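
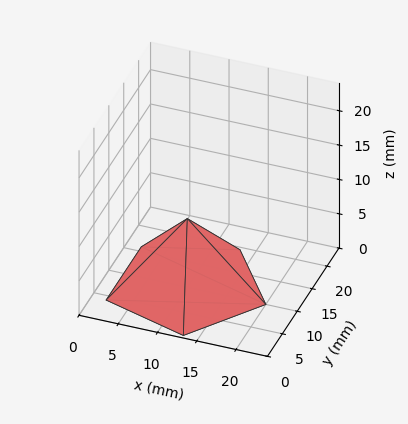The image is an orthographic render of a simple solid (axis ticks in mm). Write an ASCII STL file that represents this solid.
Reading the render: the shape is a regular 5-sided pyramid, base circumscribed radius ≈ 10 mm, apex at z ≈ 10 mm (dimensions read to the nearest mm from the axis ticks). For the STL, each face is triangulated and given an outward normal.

solid part
  facet normal 0.0000 0.0000 -1.0000
    outer loop
      vertex 1.9 15.9 0.0
      vertex 13.1 19.5 0.0
      vertex 20.0 10.0 0.0
    endloop
  endfacet
  facet normal 0.0000 0.0000 -1.0000
    outer loop
      vertex 1.9 4.1 0.0
      vertex 1.9 15.9 0.0
      vertex 20.0 10.0 0.0
    endloop
  endfacet
  facet normal 0.0000 0.0000 -1.0000
    outer loop
      vertex 13.1 0.5 0.0
      vertex 1.9 4.1 0.0
      vertex 20.0 10.0 0.0
    endloop
  endfacet
  facet normal 0.6290 0.4569 0.6290
    outer loop
      vertex 20.0 10.0 0.0
      vertex 13.1 19.5 0.0
      vertex 10.0 10.0 10.0
    endloop
  endfacet
  facet normal -0.2378 0.7399 0.6292
    outer loop
      vertex 13.1 19.5 0.0
      vertex 1.9 15.9 0.0
      vertex 10.0 10.0 10.0
    endloop
  endfacet
  facet normal -0.7771 0.0000 0.6294
    outer loop
      vertex 1.9 15.9 0.0
      vertex 1.9 4.1 0.0
      vertex 10.0 10.0 10.0
    endloop
  endfacet
  facet normal -0.2378 -0.7399 0.6292
    outer loop
      vertex 1.9 4.1 0.0
      vertex 13.1 0.5 0.0
      vertex 10.0 10.0 10.0
    endloop
  endfacet
  facet normal 0.6290 -0.4569 0.6290
    outer loop
      vertex 13.1 0.5 0.0
      vertex 20.0 10.0 0.0
      vertex 10.0 10.0 10.0
    endloop
  endfacet
endsolid part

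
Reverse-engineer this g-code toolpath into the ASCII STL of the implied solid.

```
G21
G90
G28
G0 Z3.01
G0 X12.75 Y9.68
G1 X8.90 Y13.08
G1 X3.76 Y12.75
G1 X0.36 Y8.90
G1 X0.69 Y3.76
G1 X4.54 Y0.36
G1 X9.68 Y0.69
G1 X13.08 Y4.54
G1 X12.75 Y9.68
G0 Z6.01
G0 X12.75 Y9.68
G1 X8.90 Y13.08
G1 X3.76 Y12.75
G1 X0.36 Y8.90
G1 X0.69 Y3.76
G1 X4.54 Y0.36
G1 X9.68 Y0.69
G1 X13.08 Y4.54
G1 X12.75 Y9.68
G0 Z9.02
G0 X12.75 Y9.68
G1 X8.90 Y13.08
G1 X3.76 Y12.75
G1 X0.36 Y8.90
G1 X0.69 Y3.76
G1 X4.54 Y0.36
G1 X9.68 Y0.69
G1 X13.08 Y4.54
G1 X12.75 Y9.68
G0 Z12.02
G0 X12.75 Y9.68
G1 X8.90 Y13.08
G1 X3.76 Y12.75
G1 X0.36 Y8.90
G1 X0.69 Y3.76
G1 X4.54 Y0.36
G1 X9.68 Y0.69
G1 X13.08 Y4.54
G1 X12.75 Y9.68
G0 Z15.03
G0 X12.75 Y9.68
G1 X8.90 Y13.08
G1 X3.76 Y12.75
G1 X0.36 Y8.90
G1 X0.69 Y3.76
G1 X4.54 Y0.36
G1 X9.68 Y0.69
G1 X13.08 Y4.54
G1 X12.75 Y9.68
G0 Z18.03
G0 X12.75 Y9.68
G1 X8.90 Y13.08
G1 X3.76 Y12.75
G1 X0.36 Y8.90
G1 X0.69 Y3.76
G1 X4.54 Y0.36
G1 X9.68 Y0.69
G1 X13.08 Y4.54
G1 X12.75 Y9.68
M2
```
solid part
  facet normal 0.0000 0.0000 -1.0000
    outer loop
      vertex 3.76 12.75 0.00
      vertex 8.90 13.08 0.00
      vertex 12.75 9.68 0.00
    endloop
  endfacet
  facet normal 0.0000 0.0000 -1.0000
    outer loop
      vertex 0.36 8.90 0.00
      vertex 3.76 12.75 0.00
      vertex 12.75 9.68 0.00
    endloop
  endfacet
  facet normal 0.0000 0.0000 -1.0000
    outer loop
      vertex 0.69 3.76 0.00
      vertex 0.36 8.90 0.00
      vertex 12.75 9.68 0.00
    endloop
  endfacet
  facet normal 0.0000 0.0000 -1.0000
    outer loop
      vertex 4.54 0.36 0.00
      vertex 0.69 3.76 0.00
      vertex 12.75 9.68 0.00
    endloop
  endfacet
  facet normal 0.0000 0.0000 -1.0000
    outer loop
      vertex 9.68 0.69 0.00
      vertex 4.54 0.36 0.00
      vertex 12.75 9.68 0.00
    endloop
  endfacet
  facet normal 0.0000 0.0000 -1.0000
    outer loop
      vertex 13.08 4.54 0.00
      vertex 9.68 0.69 0.00
      vertex 12.75 9.68 0.00
    endloop
  endfacet
  facet normal 0.0000 0.0000 1.0000
    outer loop
      vertex 12.75 9.68 18.03
      vertex 8.90 13.08 18.03
      vertex 3.76 12.75 18.03
    endloop
  endfacet
  facet normal 0.0000 0.0000 1.0000
    outer loop
      vertex 12.75 9.68 18.03
      vertex 3.76 12.75 18.03
      vertex 0.36 8.90 18.03
    endloop
  endfacet
  facet normal 0.0000 0.0000 1.0000
    outer loop
      vertex 12.75 9.68 18.03
      vertex 0.36 8.90 18.03
      vertex 0.69 3.76 18.03
    endloop
  endfacet
  facet normal 0.0000 0.0000 1.0000
    outer loop
      vertex 12.75 9.68 18.03
      vertex 0.69 3.76 18.03
      vertex 4.54 0.36 18.03
    endloop
  endfacet
  facet normal 0.0000 0.0000 1.0000
    outer loop
      vertex 12.75 9.68 18.03
      vertex 4.54 0.36 18.03
      vertex 9.68 0.69 18.03
    endloop
  endfacet
  facet normal 0.0000 0.0000 1.0000
    outer loop
      vertex 12.75 9.68 18.03
      vertex 9.68 0.69 18.03
      vertex 13.08 4.54 18.03
    endloop
  endfacet
  facet normal 0.6619 0.7496 0.0000
    outer loop
      vertex 12.75 9.68 0.00
      vertex 8.90 13.08 0.00
      vertex 8.90 13.08 18.03
    endloop
  endfacet
  facet normal 0.6619 0.7496 0.0000
    outer loop
      vertex 12.75 9.68 0.00
      vertex 8.90 13.08 18.03
      vertex 12.75 9.68 18.03
    endloop
  endfacet
  facet normal -0.0641 0.9979 0.0000
    outer loop
      vertex 8.90 13.08 0.00
      vertex 3.76 12.75 0.00
      vertex 3.76 12.75 18.03
    endloop
  endfacet
  facet normal -0.0641 0.9979 0.0000
    outer loop
      vertex 8.90 13.08 0.00
      vertex 3.76 12.75 18.03
      vertex 8.90 13.08 18.03
    endloop
  endfacet
  facet normal -0.7496 0.6619 0.0000
    outer loop
      vertex 3.76 12.75 0.00
      vertex 0.36 8.90 0.00
      vertex 0.36 8.90 18.03
    endloop
  endfacet
  facet normal -0.7496 0.6619 0.0000
    outer loop
      vertex 3.76 12.75 0.00
      vertex 0.36 8.90 18.03
      vertex 3.76 12.75 18.03
    endloop
  endfacet
  facet normal -0.9979 -0.0641 0.0000
    outer loop
      vertex 0.36 8.90 0.00
      vertex 0.69 3.76 0.00
      vertex 0.69 3.76 18.03
    endloop
  endfacet
  facet normal -0.9979 -0.0641 0.0000
    outer loop
      vertex 0.36 8.90 0.00
      vertex 0.69 3.76 18.03
      vertex 0.36 8.90 18.03
    endloop
  endfacet
  facet normal -0.6619 -0.7496 0.0000
    outer loop
      vertex 0.69 3.76 0.00
      vertex 4.54 0.36 0.00
      vertex 4.54 0.36 18.03
    endloop
  endfacet
  facet normal -0.6619 -0.7496 0.0000
    outer loop
      vertex 0.69 3.76 0.00
      vertex 4.54 0.36 18.03
      vertex 0.69 3.76 18.03
    endloop
  endfacet
  facet normal 0.0641 -0.9979 0.0000
    outer loop
      vertex 4.54 0.36 0.00
      vertex 9.68 0.69 0.00
      vertex 9.68 0.69 18.03
    endloop
  endfacet
  facet normal 0.0641 -0.9979 0.0000
    outer loop
      vertex 4.54 0.36 0.00
      vertex 9.68 0.69 18.03
      vertex 4.54 0.36 18.03
    endloop
  endfacet
  facet normal 0.7496 -0.6619 0.0000
    outer loop
      vertex 9.68 0.69 0.00
      vertex 13.08 4.54 0.00
      vertex 13.08 4.54 18.03
    endloop
  endfacet
  facet normal 0.7496 -0.6619 0.0000
    outer loop
      vertex 9.68 0.69 0.00
      vertex 13.08 4.54 18.03
      vertex 9.68 0.69 18.03
    endloop
  endfacet
  facet normal 0.9979 0.0641 0.0000
    outer loop
      vertex 13.08 4.54 0.00
      vertex 12.75 9.68 0.00
      vertex 12.75 9.68 18.03
    endloop
  endfacet
  facet normal 0.9979 0.0641 0.0000
    outer loop
      vertex 13.08 4.54 0.00
      vertex 12.75 9.68 18.03
      vertex 13.08 4.54 18.03
    endloop
  endfacet
endsolid part

The G0 Z moves step by Δz≈3.01 mm. Every layer's G1 loop is the same polygon, so the solid is a straight extrusion of it from z=0 to z≈18. Closing with flat bottom and top caps and triangulating gives 28 facets — a regular 8-sided prism (a cylinder approximated with 8 flat sides), circumscribed radius ≈ 6.72 mm, height ≈ 18 mm.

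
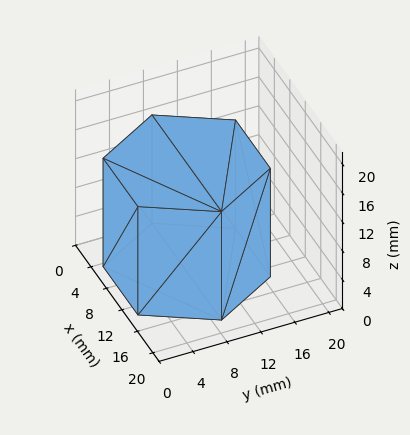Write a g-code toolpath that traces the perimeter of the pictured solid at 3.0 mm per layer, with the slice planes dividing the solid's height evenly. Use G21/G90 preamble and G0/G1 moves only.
Reading the render: the shape is a regular 6-sided prism (a cylinder approximated with 6 flat sides), circumscribed radius ≈ 9 mm, height ≈ 15 mm (dimensions read to the nearest mm from the axis ticks). For the g-code, the solid's height is divided into equal slices at the stated Δz and each level perimeter traced with G1 moves after a G0 lift.

; perimeter-only toolpath
G21 ; units = mm
G90 ; absolute positioning
G28 ; home
; layer 1
G0 Z3.0
G0 X18.0 Y9.0
G1 X13.5 Y16.8
G1 X4.5 Y16.8
G1 X0.0 Y9.0
G1 X4.5 Y1.2
G1 X13.5 Y1.2
G1 X18.0 Y9.0
; layer 2
G0 Z6.0
G0 X18.0 Y9.0
G1 X13.5 Y16.8
G1 X4.5 Y16.8
G1 X0.0 Y9.0
G1 X4.5 Y1.2
G1 X13.5 Y1.2
G1 X18.0 Y9.0
; layer 3
G0 Z9.0
G0 X18.0 Y9.0
G1 X13.5 Y16.8
G1 X4.5 Y16.8
G1 X0.0 Y9.0
G1 X4.5 Y1.2
G1 X13.5 Y1.2
G1 X18.0 Y9.0
; layer 4
G0 Z12.0
G0 X18.0 Y9.0
G1 X13.5 Y16.8
G1 X4.5 Y16.8
G1 X0.0 Y9.0
G1 X4.5 Y1.2
G1 X13.5 Y1.2
G1 X18.0 Y9.0
; layer 5
G0 Z15.0
G0 X18.0 Y9.0
G1 X13.5 Y16.8
G1 X4.5 Y16.8
G1 X0.0 Y9.0
G1 X4.5 Y1.2
G1 X13.5 Y1.2
G1 X18.0 Y9.0
M2 ; end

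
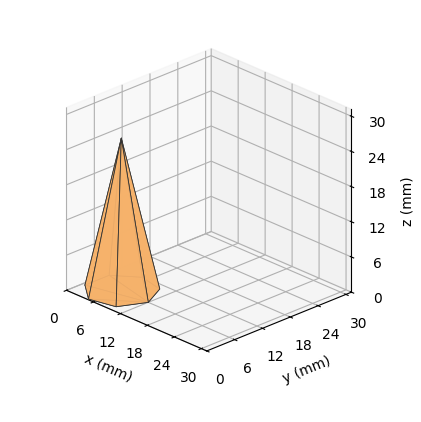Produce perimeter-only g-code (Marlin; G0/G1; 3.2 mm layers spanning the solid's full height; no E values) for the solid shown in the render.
Reading the render: the shape is a regular 7-sided pyramid, base circumscribed radius ≈ 6 mm, apex at z ≈ 26 mm (dimensions read to the nearest mm from the axis ticks). For the g-code, the solid's height is divided into equal slices at the stated Δz and each level perimeter traced with G1 moves after a G0 lift.

; perimeter-only toolpath
G21 ; units = mm
G90 ; absolute positioning
G28 ; home
; layer 1
G0 Z3.2
G0 X11.2 Y6.0
G1 X9.2 Y10.1
G1 X4.9 Y11.1
G1 X1.3 Y8.3
G1 X1.3 Y3.7
G1 X4.9 Y0.9
G1 X9.2 Y1.9
G1 X11.2 Y6.0
; layer 2
G0 Z6.5
G0 X10.5 Y6.0
G1 X8.8 Y9.5
G1 X5.0 Y10.4
G1 X1.9 Y7.9
G1 X1.9 Y4.0
G1 X5.0 Y1.6
G1 X8.8 Y2.5
G1 X10.5 Y6.0
; layer 3
G0 Z9.8
G0 X9.8 Y6.0
G1 X8.3 Y8.9
G1 X5.2 Y9.6
G1 X2.6 Y7.6
G1 X2.6 Y4.4
G1 X5.2 Y2.4
G1 X8.3 Y3.1
G1 X9.8 Y6.0
; layer 4
G0 Z13.0
G0 X9.0 Y6.0
G1 X7.8 Y8.3
G1 X5.3 Y8.9
G1 X3.3 Y7.3
G1 X3.3 Y4.7
G1 X5.3 Y3.1
G1 X7.8 Y3.6
G1 X9.0 Y6.0
; layer 5
G0 Z16.2
G0 X8.2 Y6.0
G1 X7.4 Y7.8
G1 X5.5 Y8.2
G1 X4.0 Y7.0
G1 X4.0 Y5.0
G1 X5.5 Y3.8
G1 X7.4 Y4.2
G1 X8.2 Y6.0
; layer 6
G0 Z19.5
G0 X7.5 Y6.0
G1 X6.9 Y7.2
G1 X5.7 Y7.5
G1 X4.7 Y6.7
G1 X4.7 Y5.3
G1 X5.7 Y4.5
G1 X6.9 Y4.8
G1 X7.5 Y6.0
; layer 7
G0 Z22.8
G0 X6.8 Y6.0
G1 X6.5 Y6.6
G1 X5.8 Y6.7
G1 X5.3 Y6.3
G1 X5.3 Y5.7
G1 X5.8 Y5.3
G1 X6.5 Y5.4
G1 X6.8 Y6.0
M2 ; end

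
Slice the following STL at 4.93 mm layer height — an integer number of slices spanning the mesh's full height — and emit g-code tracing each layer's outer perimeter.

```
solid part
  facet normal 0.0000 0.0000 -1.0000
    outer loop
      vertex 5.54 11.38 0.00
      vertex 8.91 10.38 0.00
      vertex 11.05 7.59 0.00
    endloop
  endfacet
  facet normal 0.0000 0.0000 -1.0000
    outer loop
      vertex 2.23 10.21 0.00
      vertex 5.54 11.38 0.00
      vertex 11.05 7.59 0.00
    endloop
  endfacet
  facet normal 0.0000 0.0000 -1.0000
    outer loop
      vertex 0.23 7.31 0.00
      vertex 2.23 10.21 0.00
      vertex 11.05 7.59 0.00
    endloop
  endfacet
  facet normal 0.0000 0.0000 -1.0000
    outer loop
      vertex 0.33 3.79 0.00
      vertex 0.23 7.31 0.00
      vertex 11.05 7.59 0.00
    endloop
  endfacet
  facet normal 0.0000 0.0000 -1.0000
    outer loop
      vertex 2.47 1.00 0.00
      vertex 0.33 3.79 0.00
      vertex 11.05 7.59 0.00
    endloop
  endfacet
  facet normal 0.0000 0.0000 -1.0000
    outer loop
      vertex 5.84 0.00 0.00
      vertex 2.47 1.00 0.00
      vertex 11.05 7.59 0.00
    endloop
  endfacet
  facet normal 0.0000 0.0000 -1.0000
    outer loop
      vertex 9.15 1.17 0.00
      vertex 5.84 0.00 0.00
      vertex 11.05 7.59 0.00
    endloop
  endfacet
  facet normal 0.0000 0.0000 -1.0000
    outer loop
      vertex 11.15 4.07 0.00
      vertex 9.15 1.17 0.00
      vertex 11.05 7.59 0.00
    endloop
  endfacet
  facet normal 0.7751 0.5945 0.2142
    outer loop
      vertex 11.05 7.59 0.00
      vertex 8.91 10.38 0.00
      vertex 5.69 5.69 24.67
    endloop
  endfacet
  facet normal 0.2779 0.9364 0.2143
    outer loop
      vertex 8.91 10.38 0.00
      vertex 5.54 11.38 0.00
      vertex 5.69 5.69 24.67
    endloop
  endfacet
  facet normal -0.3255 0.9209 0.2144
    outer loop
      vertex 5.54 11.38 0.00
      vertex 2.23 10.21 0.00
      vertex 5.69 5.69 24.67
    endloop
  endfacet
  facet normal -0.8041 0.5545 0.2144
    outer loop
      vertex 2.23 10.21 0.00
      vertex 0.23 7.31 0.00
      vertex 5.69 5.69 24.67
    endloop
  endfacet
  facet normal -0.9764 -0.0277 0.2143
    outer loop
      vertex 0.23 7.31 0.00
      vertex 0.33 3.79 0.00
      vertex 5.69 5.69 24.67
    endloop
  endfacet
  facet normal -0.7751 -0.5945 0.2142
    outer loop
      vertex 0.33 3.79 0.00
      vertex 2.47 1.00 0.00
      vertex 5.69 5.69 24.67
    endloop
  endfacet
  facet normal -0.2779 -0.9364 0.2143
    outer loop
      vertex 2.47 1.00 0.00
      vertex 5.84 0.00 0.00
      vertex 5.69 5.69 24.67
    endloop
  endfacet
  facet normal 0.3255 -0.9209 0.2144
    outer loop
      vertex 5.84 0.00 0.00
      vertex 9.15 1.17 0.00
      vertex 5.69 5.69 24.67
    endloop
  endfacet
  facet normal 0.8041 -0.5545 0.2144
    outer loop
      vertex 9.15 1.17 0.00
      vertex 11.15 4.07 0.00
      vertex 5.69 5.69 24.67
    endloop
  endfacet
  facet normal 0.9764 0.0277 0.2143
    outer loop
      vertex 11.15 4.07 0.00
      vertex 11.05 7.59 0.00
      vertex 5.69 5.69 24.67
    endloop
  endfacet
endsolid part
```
; perimeter-only toolpath
G21 ; units = mm
G90 ; absolute positioning
G28 ; home
; layer 1
G0 Z4.93
G0 X9.98 Y7.21
G1 X8.27 Y9.44
G1 X5.57 Y10.24
G1 X2.92 Y9.31
G1 X1.32 Y6.99
G1 X1.40 Y4.17
G1 X3.11 Y1.94
G1 X5.81 Y1.14
G1 X8.46 Y2.07
G1 X10.06 Y4.39
G1 X9.98 Y7.21
; layer 2
G0 Z9.87
G0 X8.91 Y6.83
G1 X7.62 Y8.50
G1 X5.60 Y9.10
G1 X3.61 Y8.40
G1 X2.41 Y6.66
G1 X2.47 Y4.55
G1 X3.76 Y2.88
G1 X5.78 Y2.28
G1 X7.77 Y2.98
G1 X8.97 Y4.72
G1 X8.91 Y6.83
; layer 3
G0 Z14.80
G0 X7.83 Y6.45
G1 X6.98 Y7.57
G1 X5.63 Y7.97
G1 X4.31 Y7.50
G1 X3.51 Y6.34
G1 X3.55 Y4.93
G1 X4.40 Y3.81
G1 X5.75 Y3.41
G1 X7.07 Y3.88
G1 X7.87 Y5.04
G1 X7.83 Y6.45
; layer 4
G0 Z19.74
G0 X6.76 Y6.07
G1 X6.33 Y6.63
G1 X5.66 Y6.83
G1 X5.00 Y6.59
G1 X4.60 Y6.01
G1 X4.62 Y5.31
G1 X5.05 Y4.75
G1 X5.72 Y4.55
G1 X6.38 Y4.79
G1 X6.78 Y5.37
G1 X6.76 Y6.07
M2 ; end

The solid is a regular 10-sided pyramid, base circumscribed radius ≈ 5.69 mm, apex at z ≈ 24.7 mm. Slicing at Δz = 4.93 mm — 5 equal slices spanning the solid's height, so layer i sits at z = i·h/5 — gives 4 non-empty perimeters. Each is a 10-segment closed polygon; G0 lifts to the layer z and rapids to the start vertex, then G1 traces the edges. The cross-section shrinks linearly with z (the slice at the apex is degenerate and omitted).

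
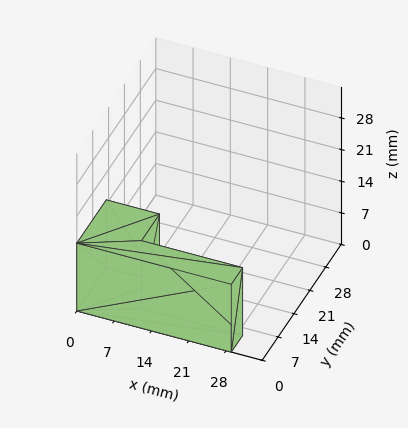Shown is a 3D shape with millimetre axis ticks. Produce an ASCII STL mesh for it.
Reading the render: the shape is an L-shaped prism: outer 29 × 13 mm, arm thicknesses ≈ 5 mm (horizontal) and 10 mm (vertical), extruded 15 mm in z (dimensions read to the nearest mm from the axis ticks). For the STL, each face is triangulated and given an outward normal.

solid part
  facet normal 0.0000 0.0000 -1.0000
    outer loop
      vertex 29.0 5.0 0.0
      vertex 29.0 0.0 0.0
      vertex 0.0 0.0 0.0
    endloop
  endfacet
  facet normal 0.0000 0.0000 -1.0000
    outer loop
      vertex 10.0 5.0 0.0
      vertex 29.0 5.0 0.0
      vertex 0.0 0.0 0.0
    endloop
  endfacet
  facet normal 0.0000 0.0000 -1.0000
    outer loop
      vertex 10.0 13.0 0.0
      vertex 10.0 5.0 0.0
      vertex 0.0 0.0 0.0
    endloop
  endfacet
  facet normal 0.0000 0.0000 -1.0000
    outer loop
      vertex 0.0 13.0 0.0
      vertex 10.0 13.0 0.0
      vertex 0.0 0.0 0.0
    endloop
  endfacet
  facet normal 0.0000 0.0000 1.0000
    outer loop
      vertex 0.0 0.0 15.0
      vertex 29.0 0.0 15.0
      vertex 29.0 5.0 15.0
    endloop
  endfacet
  facet normal 0.0000 0.0000 1.0000
    outer loop
      vertex 0.0 0.0 15.0
      vertex 29.0 5.0 15.0
      vertex 10.0 5.0 15.0
    endloop
  endfacet
  facet normal 0.0000 0.0000 1.0000
    outer loop
      vertex 0.0 0.0 15.0
      vertex 10.0 5.0 15.0
      vertex 10.0 13.0 15.0
    endloop
  endfacet
  facet normal 0.0000 0.0000 1.0000
    outer loop
      vertex 0.0 0.0 15.0
      vertex 10.0 13.0 15.0
      vertex 0.0 13.0 15.0
    endloop
  endfacet
  facet normal 0.0000 -1.0000 0.0000
    outer loop
      vertex 0.0 0.0 0.0
      vertex 29.0 0.0 0.0
      vertex 29.0 0.0 15.0
    endloop
  endfacet
  facet normal 0.0000 -1.0000 0.0000
    outer loop
      vertex 0.0 0.0 0.0
      vertex 29.0 0.0 15.0
      vertex 0.0 0.0 15.0
    endloop
  endfacet
  facet normal 1.0000 0.0000 0.0000
    outer loop
      vertex 29.0 0.0 0.0
      vertex 29.0 5.0 0.0
      vertex 29.0 5.0 15.0
    endloop
  endfacet
  facet normal 1.0000 0.0000 0.0000
    outer loop
      vertex 29.0 0.0 0.0
      vertex 29.0 5.0 15.0
      vertex 29.0 0.0 15.0
    endloop
  endfacet
  facet normal 0.0000 1.0000 0.0000
    outer loop
      vertex 29.0 5.0 0.0
      vertex 10.0 5.0 0.0
      vertex 10.0 5.0 15.0
    endloop
  endfacet
  facet normal 0.0000 1.0000 0.0000
    outer loop
      vertex 29.0 5.0 0.0
      vertex 10.0 5.0 15.0
      vertex 29.0 5.0 15.0
    endloop
  endfacet
  facet normal 1.0000 0.0000 0.0000
    outer loop
      vertex 10.0 5.0 0.0
      vertex 10.0 13.0 0.0
      vertex 10.0 13.0 15.0
    endloop
  endfacet
  facet normal 1.0000 0.0000 0.0000
    outer loop
      vertex 10.0 5.0 0.0
      vertex 10.0 13.0 15.0
      vertex 10.0 5.0 15.0
    endloop
  endfacet
  facet normal 0.0000 1.0000 0.0000
    outer loop
      vertex 10.0 13.0 0.0
      vertex 0.0 13.0 0.0
      vertex 0.0 13.0 15.0
    endloop
  endfacet
  facet normal 0.0000 1.0000 0.0000
    outer loop
      vertex 10.0 13.0 0.0
      vertex 0.0 13.0 15.0
      vertex 10.0 13.0 15.0
    endloop
  endfacet
  facet normal -1.0000 0.0000 0.0000
    outer loop
      vertex 0.0 13.0 0.0
      vertex 0.0 0.0 0.0
      vertex 0.0 0.0 15.0
    endloop
  endfacet
  facet normal -1.0000 0.0000 0.0000
    outer loop
      vertex 0.0 13.0 0.0
      vertex 0.0 0.0 15.0
      vertex 0.0 13.0 15.0
    endloop
  endfacet
endsolid part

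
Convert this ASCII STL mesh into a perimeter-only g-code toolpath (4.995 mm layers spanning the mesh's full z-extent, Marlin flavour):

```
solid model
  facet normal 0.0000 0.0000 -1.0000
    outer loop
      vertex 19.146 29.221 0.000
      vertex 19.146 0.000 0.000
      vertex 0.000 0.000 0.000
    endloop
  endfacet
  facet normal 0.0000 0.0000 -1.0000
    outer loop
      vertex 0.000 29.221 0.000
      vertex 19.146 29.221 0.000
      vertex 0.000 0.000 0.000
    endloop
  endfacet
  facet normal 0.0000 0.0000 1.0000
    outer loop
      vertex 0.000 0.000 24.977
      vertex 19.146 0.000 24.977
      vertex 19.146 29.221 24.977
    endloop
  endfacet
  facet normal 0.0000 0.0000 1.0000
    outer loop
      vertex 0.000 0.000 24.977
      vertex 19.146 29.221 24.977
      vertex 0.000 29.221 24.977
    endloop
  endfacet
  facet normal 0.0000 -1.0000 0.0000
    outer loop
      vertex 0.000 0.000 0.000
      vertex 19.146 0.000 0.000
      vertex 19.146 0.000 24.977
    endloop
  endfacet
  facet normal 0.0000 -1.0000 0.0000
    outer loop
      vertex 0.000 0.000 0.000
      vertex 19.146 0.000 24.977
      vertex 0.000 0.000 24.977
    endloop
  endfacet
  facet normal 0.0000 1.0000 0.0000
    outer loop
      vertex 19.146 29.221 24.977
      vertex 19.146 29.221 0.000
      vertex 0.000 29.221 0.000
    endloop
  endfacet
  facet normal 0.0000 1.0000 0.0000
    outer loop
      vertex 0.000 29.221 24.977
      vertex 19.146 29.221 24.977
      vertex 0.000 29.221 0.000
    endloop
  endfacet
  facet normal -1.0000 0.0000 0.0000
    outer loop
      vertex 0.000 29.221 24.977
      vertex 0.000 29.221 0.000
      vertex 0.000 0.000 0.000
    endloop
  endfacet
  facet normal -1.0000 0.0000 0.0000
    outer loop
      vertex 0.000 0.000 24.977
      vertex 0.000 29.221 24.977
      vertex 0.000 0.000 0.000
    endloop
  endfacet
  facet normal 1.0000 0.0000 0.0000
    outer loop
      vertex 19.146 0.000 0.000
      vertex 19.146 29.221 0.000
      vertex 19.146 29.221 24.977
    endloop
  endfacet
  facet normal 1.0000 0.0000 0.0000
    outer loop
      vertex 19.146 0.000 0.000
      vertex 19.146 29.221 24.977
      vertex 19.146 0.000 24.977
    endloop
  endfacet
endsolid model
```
; perimeter-only toolpath
G21 ; units = mm
G90 ; absolute positioning
G28 ; home
; layer 1
G0 Z4.995
G0 X0.000 Y0.000
G1 X19.146 Y0.000
G1 X19.146 Y29.221
G1 X0.000 Y29.221
G1 X0.000 Y0.000
; layer 2
G0 Z9.991
G0 X0.000 Y0.000
G1 X19.146 Y0.000
G1 X19.146 Y29.221
G1 X0.000 Y29.221
G1 X0.000 Y0.000
; layer 3
G0 Z14.986
G0 X0.000 Y0.000
G1 X19.146 Y0.000
G1 X19.146 Y29.221
G1 X0.000 Y29.221
G1 X0.000 Y0.000
; layer 4
G0 Z19.982
G0 X0.000 Y0.000
G1 X19.146 Y0.000
G1 X19.146 Y29.221
G1 X0.000 Y29.221
G1 X0.000 Y0.000
; layer 5
G0 Z24.977
G0 X0.000 Y0.000
G1 X19.146 Y0.000
G1 X19.146 Y29.221
G1 X0.000 Y29.221
G1 X0.000 Y0.000
M2 ; end

The solid is a rectangular box, roughly 19.1 × 29.2 mm footprint and 25 mm tall. Slicing at Δz = 4.995 mm — 5 equal slices spanning the solid's height, so layer i sits at z = i·h/5 — gives 5 non-empty perimeters. Each is a 4-segment closed polygon; G0 lifts to the layer z and rapids to the start vertex, then G1 traces the edges.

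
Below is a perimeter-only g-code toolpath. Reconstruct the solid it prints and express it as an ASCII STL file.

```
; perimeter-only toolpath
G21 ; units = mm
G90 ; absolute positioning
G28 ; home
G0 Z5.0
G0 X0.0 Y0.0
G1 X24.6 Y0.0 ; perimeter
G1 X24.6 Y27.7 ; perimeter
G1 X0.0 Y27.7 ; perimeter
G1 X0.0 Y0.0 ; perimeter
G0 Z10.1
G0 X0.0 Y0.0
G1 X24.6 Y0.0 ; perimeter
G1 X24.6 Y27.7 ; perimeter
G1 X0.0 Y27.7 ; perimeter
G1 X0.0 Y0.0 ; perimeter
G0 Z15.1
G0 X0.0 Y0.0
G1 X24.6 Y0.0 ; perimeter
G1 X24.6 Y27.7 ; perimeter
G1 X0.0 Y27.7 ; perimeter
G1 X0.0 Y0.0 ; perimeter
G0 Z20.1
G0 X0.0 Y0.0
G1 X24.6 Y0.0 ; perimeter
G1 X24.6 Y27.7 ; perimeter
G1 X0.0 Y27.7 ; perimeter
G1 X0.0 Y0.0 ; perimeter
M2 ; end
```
solid part
  facet normal 0.0000 0.0000 -1.0000
    outer loop
      vertex 24.6 27.7 0.0
      vertex 24.6 0.0 0.0
      vertex 0.0 0.0 0.0
    endloop
  endfacet
  facet normal 0.0000 0.0000 -1.0000
    outer loop
      vertex 0.0 27.7 0.0
      vertex 24.6 27.7 0.0
      vertex 0.0 0.0 0.0
    endloop
  endfacet
  facet normal 0.0000 0.0000 1.0000
    outer loop
      vertex 0.0 0.0 20.1
      vertex 24.6 0.0 20.1
      vertex 24.6 27.7 20.1
    endloop
  endfacet
  facet normal 0.0000 0.0000 1.0000
    outer loop
      vertex 0.0 0.0 20.1
      vertex 24.6 27.7 20.1
      vertex 0.0 27.7 20.1
    endloop
  endfacet
  facet normal 0.0000 -1.0000 0.0000
    outer loop
      vertex 0.0 0.0 0.0
      vertex 24.6 0.0 0.0
      vertex 24.6 0.0 20.1
    endloop
  endfacet
  facet normal 0.0000 -1.0000 0.0000
    outer loop
      vertex 0.0 0.0 0.0
      vertex 24.6 0.0 20.1
      vertex 0.0 0.0 20.1
    endloop
  endfacet
  facet normal 0.0000 1.0000 0.0000
    outer loop
      vertex 24.6 27.7 20.1
      vertex 24.6 27.7 0.0
      vertex 0.0 27.7 0.0
    endloop
  endfacet
  facet normal 0.0000 1.0000 0.0000
    outer loop
      vertex 0.0 27.7 20.1
      vertex 24.6 27.7 20.1
      vertex 0.0 27.7 0.0
    endloop
  endfacet
  facet normal -1.0000 0.0000 0.0000
    outer loop
      vertex 0.0 27.7 20.1
      vertex 0.0 27.7 0.0
      vertex 0.0 0.0 0.0
    endloop
  endfacet
  facet normal -1.0000 0.0000 0.0000
    outer loop
      vertex 0.0 0.0 20.1
      vertex 0.0 27.7 20.1
      vertex 0.0 0.0 0.0
    endloop
  endfacet
  facet normal 1.0000 0.0000 0.0000
    outer loop
      vertex 24.6 0.0 0.0
      vertex 24.6 27.7 0.0
      vertex 24.6 27.7 20.1
    endloop
  endfacet
  facet normal 1.0000 0.0000 0.0000
    outer loop
      vertex 24.6 0.0 0.0
      vertex 24.6 27.7 20.1
      vertex 24.6 0.0 20.1
    endloop
  endfacet
endsolid part

The G0 Z moves step by Δz≈5.0 mm. Every layer's G1 loop is the same polygon, so the solid is a straight extrusion of it from z=0 to z≈20.1. Closing with flat bottom and top caps and triangulating gives 12 facets — a rectangular box, roughly 24.6 × 27.7 mm footprint and 20.1 mm tall.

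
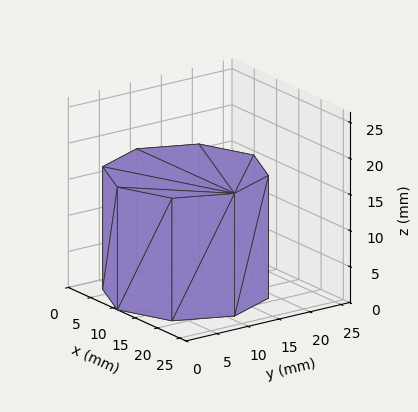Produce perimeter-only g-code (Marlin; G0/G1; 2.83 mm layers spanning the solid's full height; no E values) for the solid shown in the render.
Reading the render: the shape is a regular 8-sided prism (a cylinder approximated with 8 flat sides), circumscribed radius ≈ 11 mm, height ≈ 17 mm (dimensions read to the nearest mm from the axis ticks). For the g-code, the solid's height is divided into equal slices at the stated Δz and each level perimeter traced with G1 moves after a G0 lift.

; perimeter-only toolpath
G21 ; units = mm
G90 ; absolute positioning
G28 ; home
; layer 1
G0 Z2.83
G0 X22.00 Y11.00
G1 X18.78 Y18.78
G1 X11.00 Y22.00
G1 X3.22 Y18.78
G1 X0.00 Y11.00
G1 X3.22 Y3.22
G1 X11.00 Y0.00
G1 X18.78 Y3.22
G1 X22.00 Y11.00
; layer 2
G0 Z5.67
G0 X22.00 Y11.00
G1 X18.78 Y18.78
G1 X11.00 Y22.00
G1 X3.22 Y18.78
G1 X0.00 Y11.00
G1 X3.22 Y3.22
G1 X11.00 Y0.00
G1 X18.78 Y3.22
G1 X22.00 Y11.00
; layer 3
G0 Z8.50
G0 X22.00 Y11.00
G1 X18.78 Y18.78
G1 X11.00 Y22.00
G1 X3.22 Y18.78
G1 X0.00 Y11.00
G1 X3.22 Y3.22
G1 X11.00 Y0.00
G1 X18.78 Y3.22
G1 X22.00 Y11.00
; layer 4
G0 Z11.33
G0 X22.00 Y11.00
G1 X18.78 Y18.78
G1 X11.00 Y22.00
G1 X3.22 Y18.78
G1 X0.00 Y11.00
G1 X3.22 Y3.22
G1 X11.00 Y0.00
G1 X18.78 Y3.22
G1 X22.00 Y11.00
; layer 5
G0 Z14.17
G0 X22.00 Y11.00
G1 X18.78 Y18.78
G1 X11.00 Y22.00
G1 X3.22 Y18.78
G1 X0.00 Y11.00
G1 X3.22 Y3.22
G1 X11.00 Y0.00
G1 X18.78 Y3.22
G1 X22.00 Y11.00
; layer 6
G0 Z17.00
G0 X22.00 Y11.00
G1 X18.78 Y18.78
G1 X11.00 Y22.00
G1 X3.22 Y18.78
G1 X0.00 Y11.00
G1 X3.22 Y3.22
G1 X11.00 Y0.00
G1 X18.78 Y3.22
G1 X22.00 Y11.00
M2 ; end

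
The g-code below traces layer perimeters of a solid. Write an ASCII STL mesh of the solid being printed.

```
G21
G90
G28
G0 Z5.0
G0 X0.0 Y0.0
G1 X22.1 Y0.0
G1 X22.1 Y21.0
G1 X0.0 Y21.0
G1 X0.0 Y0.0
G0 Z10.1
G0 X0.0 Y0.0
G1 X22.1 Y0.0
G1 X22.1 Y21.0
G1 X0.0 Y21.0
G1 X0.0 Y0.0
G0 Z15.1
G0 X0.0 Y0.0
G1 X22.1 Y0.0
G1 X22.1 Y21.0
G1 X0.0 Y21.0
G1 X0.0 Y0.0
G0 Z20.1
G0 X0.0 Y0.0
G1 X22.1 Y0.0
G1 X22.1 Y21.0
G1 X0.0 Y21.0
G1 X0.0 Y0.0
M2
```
solid part
  facet normal 0.0000 0.0000 -1.0000
    outer loop
      vertex 22.1 21.0 0.0
      vertex 22.1 0.0 0.0
      vertex 0.0 0.0 0.0
    endloop
  endfacet
  facet normal 0.0000 0.0000 -1.0000
    outer loop
      vertex 0.0 21.0 0.0
      vertex 22.1 21.0 0.0
      vertex 0.0 0.0 0.0
    endloop
  endfacet
  facet normal 0.0000 0.0000 1.0000
    outer loop
      vertex 0.0 0.0 20.1
      vertex 22.1 0.0 20.1
      vertex 22.1 21.0 20.1
    endloop
  endfacet
  facet normal 0.0000 0.0000 1.0000
    outer loop
      vertex 0.0 0.0 20.1
      vertex 22.1 21.0 20.1
      vertex 0.0 21.0 20.1
    endloop
  endfacet
  facet normal 0.0000 -1.0000 0.0000
    outer loop
      vertex 0.0 0.0 0.0
      vertex 22.1 0.0 0.0
      vertex 22.1 0.0 20.1
    endloop
  endfacet
  facet normal 0.0000 -1.0000 0.0000
    outer loop
      vertex 0.0 0.0 0.0
      vertex 22.1 0.0 20.1
      vertex 0.0 0.0 20.1
    endloop
  endfacet
  facet normal 0.0000 1.0000 0.0000
    outer loop
      vertex 22.1 21.0 20.1
      vertex 22.1 21.0 0.0
      vertex 0.0 21.0 0.0
    endloop
  endfacet
  facet normal 0.0000 1.0000 0.0000
    outer loop
      vertex 0.0 21.0 20.1
      vertex 22.1 21.0 20.1
      vertex 0.0 21.0 0.0
    endloop
  endfacet
  facet normal -1.0000 0.0000 0.0000
    outer loop
      vertex 0.0 21.0 20.1
      vertex 0.0 21.0 0.0
      vertex 0.0 0.0 0.0
    endloop
  endfacet
  facet normal -1.0000 0.0000 0.0000
    outer loop
      vertex 0.0 0.0 20.1
      vertex 0.0 21.0 20.1
      vertex 0.0 0.0 0.0
    endloop
  endfacet
  facet normal 1.0000 0.0000 0.0000
    outer loop
      vertex 22.1 0.0 0.0
      vertex 22.1 21.0 0.0
      vertex 22.1 21.0 20.1
    endloop
  endfacet
  facet normal 1.0000 0.0000 0.0000
    outer loop
      vertex 22.1 0.0 0.0
      vertex 22.1 21.0 20.1
      vertex 22.1 0.0 20.1
    endloop
  endfacet
endsolid part

The G0 Z moves step by Δz≈5.0 mm. Every layer's G1 loop is the same polygon, so the solid is a straight extrusion of it from z=0 to z≈20.1. Closing with flat bottom and top caps and triangulating gives 12 facets — a rectangular box, roughly 22.1 × 21 mm footprint and 20.1 mm tall.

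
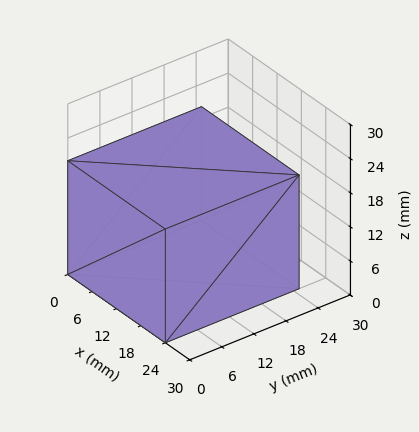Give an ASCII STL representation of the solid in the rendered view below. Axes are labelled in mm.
Reading the render: the shape is a rectangular box, roughly 24 × 25 mm footprint and 20 mm tall (dimensions read to the nearest mm from the axis ticks). For the STL, each face is triangulated and given an outward normal.

solid part
  facet normal 0.0000 0.0000 -1.0000
    outer loop
      vertex 24.0 25.0 0.0
      vertex 24.0 0.0 0.0
      vertex 0.0 0.0 0.0
    endloop
  endfacet
  facet normal 0.0000 0.0000 -1.0000
    outer loop
      vertex 0.0 25.0 0.0
      vertex 24.0 25.0 0.0
      vertex 0.0 0.0 0.0
    endloop
  endfacet
  facet normal 0.0000 0.0000 1.0000
    outer loop
      vertex 0.0 0.0 20.0
      vertex 24.0 0.0 20.0
      vertex 24.0 25.0 20.0
    endloop
  endfacet
  facet normal 0.0000 0.0000 1.0000
    outer loop
      vertex 0.0 0.0 20.0
      vertex 24.0 25.0 20.0
      vertex 0.0 25.0 20.0
    endloop
  endfacet
  facet normal 0.0000 -1.0000 0.0000
    outer loop
      vertex 0.0 0.0 0.0
      vertex 24.0 0.0 0.0
      vertex 24.0 0.0 20.0
    endloop
  endfacet
  facet normal 0.0000 -1.0000 0.0000
    outer loop
      vertex 0.0 0.0 0.0
      vertex 24.0 0.0 20.0
      vertex 0.0 0.0 20.0
    endloop
  endfacet
  facet normal 0.0000 1.0000 0.0000
    outer loop
      vertex 24.0 25.0 20.0
      vertex 24.0 25.0 0.0
      vertex 0.0 25.0 0.0
    endloop
  endfacet
  facet normal 0.0000 1.0000 0.0000
    outer loop
      vertex 0.0 25.0 20.0
      vertex 24.0 25.0 20.0
      vertex 0.0 25.0 0.0
    endloop
  endfacet
  facet normal -1.0000 0.0000 0.0000
    outer loop
      vertex 0.0 25.0 20.0
      vertex 0.0 25.0 0.0
      vertex 0.0 0.0 0.0
    endloop
  endfacet
  facet normal -1.0000 0.0000 0.0000
    outer loop
      vertex 0.0 0.0 20.0
      vertex 0.0 25.0 20.0
      vertex 0.0 0.0 0.0
    endloop
  endfacet
  facet normal 1.0000 0.0000 0.0000
    outer loop
      vertex 24.0 0.0 0.0
      vertex 24.0 25.0 0.0
      vertex 24.0 25.0 20.0
    endloop
  endfacet
  facet normal 1.0000 0.0000 0.0000
    outer loop
      vertex 24.0 0.0 0.0
      vertex 24.0 25.0 20.0
      vertex 24.0 0.0 20.0
    endloop
  endfacet
endsolid part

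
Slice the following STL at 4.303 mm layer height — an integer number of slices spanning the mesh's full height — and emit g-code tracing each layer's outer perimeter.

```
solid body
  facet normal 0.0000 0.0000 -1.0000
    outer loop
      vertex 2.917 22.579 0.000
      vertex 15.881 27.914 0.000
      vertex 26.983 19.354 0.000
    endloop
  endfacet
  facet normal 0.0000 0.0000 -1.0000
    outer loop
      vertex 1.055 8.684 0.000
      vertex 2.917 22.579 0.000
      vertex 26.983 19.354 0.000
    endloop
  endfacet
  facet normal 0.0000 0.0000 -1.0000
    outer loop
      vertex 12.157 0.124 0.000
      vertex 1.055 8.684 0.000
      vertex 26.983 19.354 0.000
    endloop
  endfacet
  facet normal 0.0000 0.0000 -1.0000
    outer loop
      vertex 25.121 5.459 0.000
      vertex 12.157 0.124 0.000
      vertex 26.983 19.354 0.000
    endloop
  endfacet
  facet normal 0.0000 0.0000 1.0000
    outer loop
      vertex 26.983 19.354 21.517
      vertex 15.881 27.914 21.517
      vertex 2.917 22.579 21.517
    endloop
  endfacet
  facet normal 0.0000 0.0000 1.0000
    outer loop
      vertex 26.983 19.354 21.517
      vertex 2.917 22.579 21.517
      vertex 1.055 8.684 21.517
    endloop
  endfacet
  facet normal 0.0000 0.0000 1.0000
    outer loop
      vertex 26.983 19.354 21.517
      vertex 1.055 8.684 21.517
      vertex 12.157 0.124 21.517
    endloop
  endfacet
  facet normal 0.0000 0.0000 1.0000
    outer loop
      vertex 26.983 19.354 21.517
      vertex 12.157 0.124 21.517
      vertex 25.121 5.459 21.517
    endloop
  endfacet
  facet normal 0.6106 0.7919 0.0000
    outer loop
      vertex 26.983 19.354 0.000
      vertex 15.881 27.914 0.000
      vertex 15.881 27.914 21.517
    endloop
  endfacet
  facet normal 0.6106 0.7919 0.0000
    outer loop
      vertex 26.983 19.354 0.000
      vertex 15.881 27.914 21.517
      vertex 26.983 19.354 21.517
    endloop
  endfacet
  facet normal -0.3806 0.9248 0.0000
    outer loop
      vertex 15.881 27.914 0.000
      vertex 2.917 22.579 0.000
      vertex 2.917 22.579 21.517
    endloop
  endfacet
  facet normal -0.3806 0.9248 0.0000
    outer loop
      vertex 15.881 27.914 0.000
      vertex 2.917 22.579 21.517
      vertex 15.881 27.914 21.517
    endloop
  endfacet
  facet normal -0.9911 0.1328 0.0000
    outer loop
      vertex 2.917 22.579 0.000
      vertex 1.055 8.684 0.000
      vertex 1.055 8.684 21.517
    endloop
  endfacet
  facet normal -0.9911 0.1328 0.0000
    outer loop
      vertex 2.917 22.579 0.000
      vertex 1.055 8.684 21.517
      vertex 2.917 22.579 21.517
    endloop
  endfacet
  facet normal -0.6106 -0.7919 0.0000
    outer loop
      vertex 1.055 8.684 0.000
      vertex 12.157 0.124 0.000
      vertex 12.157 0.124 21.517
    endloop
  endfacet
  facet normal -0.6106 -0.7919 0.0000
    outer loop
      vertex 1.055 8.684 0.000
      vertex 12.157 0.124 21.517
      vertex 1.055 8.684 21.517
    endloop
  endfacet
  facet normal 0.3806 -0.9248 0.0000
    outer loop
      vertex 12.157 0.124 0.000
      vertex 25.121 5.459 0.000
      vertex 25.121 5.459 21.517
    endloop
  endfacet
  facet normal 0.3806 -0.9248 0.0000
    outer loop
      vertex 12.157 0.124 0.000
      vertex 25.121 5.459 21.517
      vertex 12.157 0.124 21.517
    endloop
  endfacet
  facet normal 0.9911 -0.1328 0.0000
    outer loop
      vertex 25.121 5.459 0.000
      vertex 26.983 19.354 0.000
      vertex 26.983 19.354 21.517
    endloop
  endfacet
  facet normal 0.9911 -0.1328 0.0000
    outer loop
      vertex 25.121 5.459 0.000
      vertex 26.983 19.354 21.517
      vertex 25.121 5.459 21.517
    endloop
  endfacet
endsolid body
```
; perimeter-only toolpath
G21 ; units = mm
G90 ; absolute positioning
G28 ; home
; layer 1
G0 Z4.303
G0 X26.983 Y19.354
G1 X15.881 Y27.914
G1 X2.917 Y22.579
G1 X1.055 Y8.684
G1 X12.157 Y0.124
G1 X25.121 Y5.459
G1 X26.983 Y19.354
; layer 2
G0 Z8.607
G0 X26.983 Y19.354
G1 X15.881 Y27.914
G1 X2.917 Y22.579
G1 X1.055 Y8.684
G1 X12.157 Y0.124
G1 X25.121 Y5.459
G1 X26.983 Y19.354
; layer 3
G0 Z12.910
G0 X26.983 Y19.354
G1 X15.881 Y27.914
G1 X2.917 Y22.579
G1 X1.055 Y8.684
G1 X12.157 Y0.124
G1 X25.121 Y5.459
G1 X26.983 Y19.354
; layer 4
G0 Z17.214
G0 X26.983 Y19.354
G1 X15.881 Y27.914
G1 X2.917 Y22.579
G1 X1.055 Y8.684
G1 X12.157 Y0.124
G1 X25.121 Y5.459
G1 X26.983 Y19.354
; layer 5
G0 Z21.517
G0 X26.983 Y19.354
G1 X15.881 Y27.914
G1 X2.917 Y22.579
G1 X1.055 Y8.684
G1 X12.157 Y0.124
G1 X25.121 Y5.459
G1 X26.983 Y19.354
M2 ; end

The solid is a regular 6-sided prism (a cylinder approximated with 6 flat sides), circumscribed radius ≈ 14 mm, height ≈ 21.5 mm. Slicing at Δz = 4.303 mm — 5 equal slices spanning the solid's height, so layer i sits at z = i·h/5 — gives 5 non-empty perimeters. Each is a 6-segment closed polygon; G0 lifts to the layer z and rapids to the start vertex, then G1 traces the edges.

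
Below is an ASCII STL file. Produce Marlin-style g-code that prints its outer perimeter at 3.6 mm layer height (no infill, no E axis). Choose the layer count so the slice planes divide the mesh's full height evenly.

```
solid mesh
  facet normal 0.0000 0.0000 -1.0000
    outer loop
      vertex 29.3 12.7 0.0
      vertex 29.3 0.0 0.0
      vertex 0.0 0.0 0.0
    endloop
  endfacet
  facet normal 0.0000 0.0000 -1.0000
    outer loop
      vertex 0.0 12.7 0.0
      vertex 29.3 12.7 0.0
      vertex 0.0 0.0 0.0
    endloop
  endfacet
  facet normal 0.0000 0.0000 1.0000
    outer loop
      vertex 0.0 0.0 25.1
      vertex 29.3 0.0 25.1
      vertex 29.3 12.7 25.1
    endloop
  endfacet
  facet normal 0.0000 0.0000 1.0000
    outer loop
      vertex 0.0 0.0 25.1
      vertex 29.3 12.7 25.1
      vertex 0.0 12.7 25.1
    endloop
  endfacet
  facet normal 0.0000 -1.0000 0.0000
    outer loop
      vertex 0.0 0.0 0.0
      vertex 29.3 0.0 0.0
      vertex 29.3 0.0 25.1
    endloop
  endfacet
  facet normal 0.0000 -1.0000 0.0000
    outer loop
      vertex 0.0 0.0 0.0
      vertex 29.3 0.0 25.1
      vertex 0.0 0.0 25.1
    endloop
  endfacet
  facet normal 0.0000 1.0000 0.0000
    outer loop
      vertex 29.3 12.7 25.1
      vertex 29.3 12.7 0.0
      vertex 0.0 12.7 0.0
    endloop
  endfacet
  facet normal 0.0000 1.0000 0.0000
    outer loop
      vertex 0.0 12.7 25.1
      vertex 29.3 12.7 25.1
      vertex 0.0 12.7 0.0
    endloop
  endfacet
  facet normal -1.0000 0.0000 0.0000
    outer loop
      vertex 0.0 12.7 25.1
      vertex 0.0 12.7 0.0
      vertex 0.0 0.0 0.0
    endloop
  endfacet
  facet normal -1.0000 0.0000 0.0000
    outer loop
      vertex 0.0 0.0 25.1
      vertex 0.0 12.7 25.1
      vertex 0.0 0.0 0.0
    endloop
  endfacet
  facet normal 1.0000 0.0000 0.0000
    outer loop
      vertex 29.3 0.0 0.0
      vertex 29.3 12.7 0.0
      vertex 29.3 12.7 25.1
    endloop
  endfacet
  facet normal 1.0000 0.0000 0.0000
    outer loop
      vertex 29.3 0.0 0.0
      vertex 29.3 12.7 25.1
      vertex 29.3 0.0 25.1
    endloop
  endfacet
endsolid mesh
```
; perimeter-only toolpath
G21 ; units = mm
G90 ; absolute positioning
G28 ; home
; layer 1
G0 Z3.6
G0 X0.0 Y0.0
G1 X29.3 Y0.0
G1 X29.3 Y12.7
G1 X0.0 Y12.7
G1 X0.0 Y0.0
; layer 2
G0 Z7.2
G0 X0.0 Y0.0
G1 X29.3 Y0.0
G1 X29.3 Y12.7
G1 X0.0 Y12.7
G1 X0.0 Y0.0
; layer 3
G0 Z10.8
G0 X0.0 Y0.0
G1 X29.3 Y0.0
G1 X29.3 Y12.7
G1 X0.0 Y12.7
G1 X0.0 Y0.0
; layer 4
G0 Z14.3
G0 X0.0 Y0.0
G1 X29.3 Y0.0
G1 X29.3 Y12.7
G1 X0.0 Y12.7
G1 X0.0 Y0.0
; layer 5
G0 Z17.9
G0 X0.0 Y0.0
G1 X29.3 Y0.0
G1 X29.3 Y12.7
G1 X0.0 Y12.7
G1 X0.0 Y0.0
; layer 6
G0 Z21.5
G0 X0.0 Y0.0
G1 X29.3 Y0.0
G1 X29.3 Y12.7
G1 X0.0 Y12.7
G1 X0.0 Y0.0
; layer 7
G0 Z25.1
G0 X0.0 Y0.0
G1 X29.3 Y0.0
G1 X29.3 Y12.7
G1 X0.0 Y12.7
G1 X0.0 Y0.0
M2 ; end

The solid is a rectangular box, roughly 29.3 × 12.7 mm footprint and 25.1 mm tall. Slicing at Δz = 3.6 mm — 7 equal slices spanning the solid's height, so layer i sits at z = i·h/7 — gives 7 non-empty perimeters. Each is a 4-segment closed polygon; G0 lifts to the layer z and rapids to the start vertex, then G1 traces the edges.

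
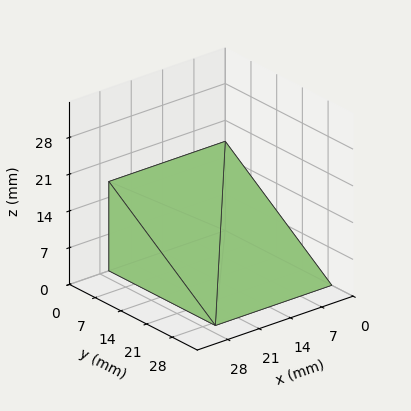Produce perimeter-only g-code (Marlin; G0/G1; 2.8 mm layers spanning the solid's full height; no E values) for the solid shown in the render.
Reading the render: the shape is a wedge (ramp): 26 × 29 mm base, rising to 17 mm along the y=0 edge and sloping linearly to z=0 at y=29 (dimensions read to the nearest mm from the axis ticks). For the g-code, the solid's height is divided into equal slices at the stated Δz and each level perimeter traced with G1 moves after a G0 lift.

; perimeter-only toolpath
G21 ; units = mm
G90 ; absolute positioning
G28 ; home
; layer 1
G0 Z2.8
G0 X0.0 Y0.0
G1 X26.0 Y0.0
G1 X26.0 Y24.2
G1 X0.0 Y24.2
G1 X0.0 Y0.0
; layer 2
G0 Z5.7
G0 X0.0 Y0.0
G1 X26.0 Y0.0
G1 X26.0 Y19.3
G1 X0.0 Y19.3
G1 X0.0 Y0.0
; layer 3
G0 Z8.5
G0 X0.0 Y0.0
G1 X26.0 Y0.0
G1 X26.0 Y14.5
G1 X0.0 Y14.5
G1 X0.0 Y0.0
; layer 4
G0 Z11.3
G0 X0.0 Y0.0
G1 X26.0 Y0.0
G1 X26.0 Y9.7
G1 X0.0 Y9.7
G1 X0.0 Y0.0
; layer 5
G0 Z14.2
G0 X0.0 Y0.0
G1 X26.0 Y0.0
G1 X26.0 Y4.8
G1 X0.0 Y4.8
G1 X0.0 Y0.0
M2 ; end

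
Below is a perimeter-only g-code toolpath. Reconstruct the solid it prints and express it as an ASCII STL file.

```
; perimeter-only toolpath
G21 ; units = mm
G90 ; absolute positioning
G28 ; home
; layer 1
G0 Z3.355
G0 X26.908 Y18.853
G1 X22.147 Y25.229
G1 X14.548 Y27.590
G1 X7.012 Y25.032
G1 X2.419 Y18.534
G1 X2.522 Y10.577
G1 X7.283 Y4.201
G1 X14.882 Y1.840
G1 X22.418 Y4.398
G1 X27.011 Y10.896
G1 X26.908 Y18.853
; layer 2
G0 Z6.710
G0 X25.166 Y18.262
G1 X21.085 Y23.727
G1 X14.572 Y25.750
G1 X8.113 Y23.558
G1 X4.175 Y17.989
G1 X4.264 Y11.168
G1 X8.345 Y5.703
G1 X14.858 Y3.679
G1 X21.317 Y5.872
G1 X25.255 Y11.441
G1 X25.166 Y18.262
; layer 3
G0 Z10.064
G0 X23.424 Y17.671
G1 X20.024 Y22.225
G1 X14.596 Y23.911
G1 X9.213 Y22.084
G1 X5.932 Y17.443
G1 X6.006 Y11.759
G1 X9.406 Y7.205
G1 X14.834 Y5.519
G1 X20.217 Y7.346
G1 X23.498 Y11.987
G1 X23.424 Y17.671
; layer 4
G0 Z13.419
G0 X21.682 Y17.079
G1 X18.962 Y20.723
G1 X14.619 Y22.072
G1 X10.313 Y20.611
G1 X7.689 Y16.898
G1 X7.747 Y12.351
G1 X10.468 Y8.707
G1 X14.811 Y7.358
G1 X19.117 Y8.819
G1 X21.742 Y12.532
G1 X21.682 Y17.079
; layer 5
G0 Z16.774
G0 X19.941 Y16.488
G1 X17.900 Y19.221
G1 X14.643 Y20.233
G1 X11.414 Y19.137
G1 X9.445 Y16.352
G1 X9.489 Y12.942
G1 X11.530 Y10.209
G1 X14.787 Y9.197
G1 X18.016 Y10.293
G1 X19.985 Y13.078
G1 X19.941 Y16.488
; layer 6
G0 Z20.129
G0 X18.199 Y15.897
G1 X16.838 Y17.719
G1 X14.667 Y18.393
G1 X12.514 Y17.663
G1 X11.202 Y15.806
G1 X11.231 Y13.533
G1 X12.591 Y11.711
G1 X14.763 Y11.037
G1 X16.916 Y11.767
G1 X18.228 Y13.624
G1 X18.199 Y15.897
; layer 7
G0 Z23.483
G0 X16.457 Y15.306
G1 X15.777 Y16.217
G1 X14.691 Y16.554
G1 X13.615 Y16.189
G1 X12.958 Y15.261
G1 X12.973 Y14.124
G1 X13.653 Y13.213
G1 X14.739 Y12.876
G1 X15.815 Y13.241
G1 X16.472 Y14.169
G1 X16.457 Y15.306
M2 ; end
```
solid part
  facet normal 0.0000 0.0000 -1.0000
    outer loop
      vertex 14.524 29.429 0.000
      vertex 23.209 26.731 0.000
      vertex 28.650 19.444 0.000
    endloop
  endfacet
  facet normal 0.0000 0.0000 -1.0000
    outer loop
      vertex 5.912 26.506 0.000
      vertex 14.524 29.429 0.000
      vertex 28.650 19.444 0.000
    endloop
  endfacet
  facet normal 0.0000 0.0000 -1.0000
    outer loop
      vertex 0.662 19.080 0.000
      vertex 5.912 26.506 0.000
      vertex 28.650 19.444 0.000
    endloop
  endfacet
  facet normal 0.0000 0.0000 -1.0000
    outer loop
      vertex 0.780 9.986 0.000
      vertex 0.662 19.080 0.000
      vertex 28.650 19.444 0.000
    endloop
  endfacet
  facet normal 0.0000 0.0000 -1.0000
    outer loop
      vertex 6.221 2.699 0.000
      vertex 0.780 9.986 0.000
      vertex 28.650 19.444 0.000
    endloop
  endfacet
  facet normal 0.0000 0.0000 -1.0000
    outer loop
      vertex 14.906 0.001 0.000
      vertex 6.221 2.699 0.000
      vertex 28.650 19.444 0.000
    endloop
  endfacet
  facet normal 0.0000 0.0000 -1.0000
    outer loop
      vertex 23.518 2.924 0.000
      vertex 14.906 0.001 0.000
      vertex 28.650 19.444 0.000
    endloop
  endfacet
  facet normal 0.0000 0.0000 -1.0000
    outer loop
      vertex 28.768 10.350 0.000
      vertex 23.518 2.924 0.000
      vertex 28.650 19.444 0.000
    endloop
  endfacet
  facet normal 0.7105 0.5305 0.4624
    outer loop
      vertex 28.650 19.444 0.000
      vertex 23.209 26.731 0.000
      vertex 14.715 14.715 26.838
    endloop
  endfacet
  facet normal 0.2630 0.8468 0.4624
    outer loop
      vertex 23.209 26.731 0.000
      vertex 14.524 29.429 0.000
      vertex 14.715 14.715 26.838
    endloop
  endfacet
  facet normal -0.2850 0.8396 0.4624
    outer loop
      vertex 14.524 29.429 0.000
      vertex 5.912 26.506 0.000
      vertex 14.715 14.715 26.838
    endloop
  endfacet
  facet normal -0.7240 0.5119 0.4624
    outer loop
      vertex 5.912 26.506 0.000
      vertex 0.662 19.080 0.000
      vertex 14.715 14.715 26.838
    endloop
  endfacet
  facet normal -0.8866 -0.0115 0.4624
    outer loop
      vertex 0.662 19.080 0.000
      vertex 0.780 9.986 0.000
      vertex 14.715 14.715 26.838
    endloop
  endfacet
  facet normal -0.7105 -0.5305 0.4624
    outer loop
      vertex 0.780 9.986 0.000
      vertex 6.221 2.699 0.000
      vertex 14.715 14.715 26.838
    endloop
  endfacet
  facet normal -0.2630 -0.8468 0.4624
    outer loop
      vertex 6.221 2.699 0.000
      vertex 14.906 0.001 0.000
      vertex 14.715 14.715 26.838
    endloop
  endfacet
  facet normal 0.2850 -0.8396 0.4624
    outer loop
      vertex 14.906 0.001 0.000
      vertex 23.518 2.924 0.000
      vertex 14.715 14.715 26.838
    endloop
  endfacet
  facet normal 0.7240 -0.5119 0.4624
    outer loop
      vertex 23.518 2.924 0.000
      vertex 28.768 10.350 0.000
      vertex 14.715 14.715 26.838
    endloop
  endfacet
  facet normal 0.8866 0.0115 0.4624
    outer loop
      vertex 28.768 10.350 0.000
      vertex 28.650 19.444 0.000
      vertex 14.715 14.715 26.838
    endloop
  endfacet
endsolid part

The G0 Z moves step by Δz≈3.355 mm. The G1 loops shrink linearly with z, so the solid tapers from its base footprint up to z≈26.8. Closing with a flat bottom cap and the tapered top and triangulating gives 18 facets — a regular 10-sided pyramid, base circumscribed radius ≈ 14.7 mm, apex at z ≈ 26.8 mm.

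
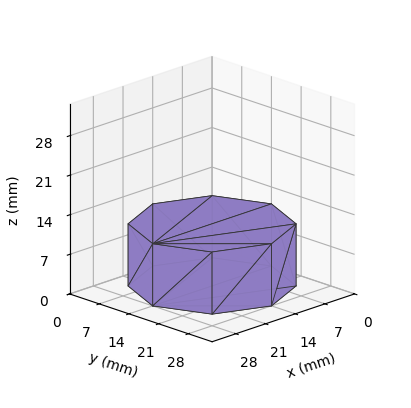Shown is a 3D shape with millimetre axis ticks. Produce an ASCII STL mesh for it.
Reading the render: the shape is a regular 8-sided prism (a cylinder approximated with 8 flat sides), circumscribed radius ≈ 14 mm, height ≈ 11 mm (dimensions read to the nearest mm from the axis ticks). For the STL, each face is triangulated and given an outward normal.

solid part
  facet normal 0.0000 0.0000 -1.0000
    outer loop
      vertex 14.00 28.00 0.00
      vertex 23.90 23.90 0.00
      vertex 28.00 14.00 0.00
    endloop
  endfacet
  facet normal 0.0000 0.0000 -1.0000
    outer loop
      vertex 4.10 23.90 0.00
      vertex 14.00 28.00 0.00
      vertex 28.00 14.00 0.00
    endloop
  endfacet
  facet normal 0.0000 0.0000 -1.0000
    outer loop
      vertex 0.00 14.00 0.00
      vertex 4.10 23.90 0.00
      vertex 28.00 14.00 0.00
    endloop
  endfacet
  facet normal 0.0000 0.0000 -1.0000
    outer loop
      vertex 4.10 4.10 0.00
      vertex 0.00 14.00 0.00
      vertex 28.00 14.00 0.00
    endloop
  endfacet
  facet normal 0.0000 0.0000 -1.0000
    outer loop
      vertex 14.00 0.00 0.00
      vertex 4.10 4.10 0.00
      vertex 28.00 14.00 0.00
    endloop
  endfacet
  facet normal 0.0000 0.0000 -1.0000
    outer loop
      vertex 23.90 4.10 0.00
      vertex 14.00 0.00 0.00
      vertex 28.00 14.00 0.00
    endloop
  endfacet
  facet normal 0.0000 0.0000 1.0000
    outer loop
      vertex 28.00 14.00 11.00
      vertex 23.90 23.90 11.00
      vertex 14.00 28.00 11.00
    endloop
  endfacet
  facet normal 0.0000 0.0000 1.0000
    outer loop
      vertex 28.00 14.00 11.00
      vertex 14.00 28.00 11.00
      vertex 4.10 23.90 11.00
    endloop
  endfacet
  facet normal 0.0000 0.0000 1.0000
    outer loop
      vertex 28.00 14.00 11.00
      vertex 4.10 23.90 11.00
      vertex 0.00 14.00 11.00
    endloop
  endfacet
  facet normal 0.0000 0.0000 1.0000
    outer loop
      vertex 28.00 14.00 11.00
      vertex 0.00 14.00 11.00
      vertex 4.10 4.10 11.00
    endloop
  endfacet
  facet normal 0.0000 0.0000 1.0000
    outer loop
      vertex 28.00 14.00 11.00
      vertex 4.10 4.10 11.00
      vertex 14.00 0.00 11.00
    endloop
  endfacet
  facet normal 0.0000 0.0000 1.0000
    outer loop
      vertex 28.00 14.00 11.00
      vertex 14.00 0.00 11.00
      vertex 23.90 4.10 11.00
    endloop
  endfacet
  facet normal 0.9239 0.3826 0.0000
    outer loop
      vertex 28.00 14.00 0.00
      vertex 23.90 23.90 0.00
      vertex 23.90 23.90 11.00
    endloop
  endfacet
  facet normal 0.9239 0.3826 0.0000
    outer loop
      vertex 28.00 14.00 0.00
      vertex 23.90 23.90 11.00
      vertex 28.00 14.00 11.00
    endloop
  endfacet
  facet normal 0.3826 0.9239 0.0000
    outer loop
      vertex 23.90 23.90 0.00
      vertex 14.00 28.00 0.00
      vertex 14.00 28.00 11.00
    endloop
  endfacet
  facet normal 0.3826 0.9239 0.0000
    outer loop
      vertex 23.90 23.90 0.00
      vertex 14.00 28.00 11.00
      vertex 23.90 23.90 11.00
    endloop
  endfacet
  facet normal -0.3826 0.9239 0.0000
    outer loop
      vertex 14.00 28.00 0.00
      vertex 4.10 23.90 0.00
      vertex 4.10 23.90 11.00
    endloop
  endfacet
  facet normal -0.3826 0.9239 0.0000
    outer loop
      vertex 14.00 28.00 0.00
      vertex 4.10 23.90 11.00
      vertex 14.00 28.00 11.00
    endloop
  endfacet
  facet normal -0.9239 0.3826 0.0000
    outer loop
      vertex 4.10 23.90 0.00
      vertex 0.00 14.00 0.00
      vertex 0.00 14.00 11.00
    endloop
  endfacet
  facet normal -0.9239 0.3826 0.0000
    outer loop
      vertex 4.10 23.90 0.00
      vertex 0.00 14.00 11.00
      vertex 4.10 23.90 11.00
    endloop
  endfacet
  facet normal -0.9239 -0.3826 0.0000
    outer loop
      vertex 0.00 14.00 0.00
      vertex 4.10 4.10 0.00
      vertex 4.10 4.10 11.00
    endloop
  endfacet
  facet normal -0.9239 -0.3826 0.0000
    outer loop
      vertex 0.00 14.00 0.00
      vertex 4.10 4.10 11.00
      vertex 0.00 14.00 11.00
    endloop
  endfacet
  facet normal -0.3826 -0.9239 0.0000
    outer loop
      vertex 4.10 4.10 0.00
      vertex 14.00 0.00 0.00
      vertex 14.00 0.00 11.00
    endloop
  endfacet
  facet normal -0.3826 -0.9239 0.0000
    outer loop
      vertex 4.10 4.10 0.00
      vertex 14.00 0.00 11.00
      vertex 4.10 4.10 11.00
    endloop
  endfacet
  facet normal 0.3826 -0.9239 0.0000
    outer loop
      vertex 14.00 0.00 0.00
      vertex 23.90 4.10 0.00
      vertex 23.90 4.10 11.00
    endloop
  endfacet
  facet normal 0.3826 -0.9239 0.0000
    outer loop
      vertex 14.00 0.00 0.00
      vertex 23.90 4.10 11.00
      vertex 14.00 0.00 11.00
    endloop
  endfacet
  facet normal 0.9239 -0.3826 0.0000
    outer loop
      vertex 23.90 4.10 0.00
      vertex 28.00 14.00 0.00
      vertex 28.00 14.00 11.00
    endloop
  endfacet
  facet normal 0.9239 -0.3826 0.0000
    outer loop
      vertex 23.90 4.10 0.00
      vertex 28.00 14.00 11.00
      vertex 23.90 4.10 11.00
    endloop
  endfacet
endsolid part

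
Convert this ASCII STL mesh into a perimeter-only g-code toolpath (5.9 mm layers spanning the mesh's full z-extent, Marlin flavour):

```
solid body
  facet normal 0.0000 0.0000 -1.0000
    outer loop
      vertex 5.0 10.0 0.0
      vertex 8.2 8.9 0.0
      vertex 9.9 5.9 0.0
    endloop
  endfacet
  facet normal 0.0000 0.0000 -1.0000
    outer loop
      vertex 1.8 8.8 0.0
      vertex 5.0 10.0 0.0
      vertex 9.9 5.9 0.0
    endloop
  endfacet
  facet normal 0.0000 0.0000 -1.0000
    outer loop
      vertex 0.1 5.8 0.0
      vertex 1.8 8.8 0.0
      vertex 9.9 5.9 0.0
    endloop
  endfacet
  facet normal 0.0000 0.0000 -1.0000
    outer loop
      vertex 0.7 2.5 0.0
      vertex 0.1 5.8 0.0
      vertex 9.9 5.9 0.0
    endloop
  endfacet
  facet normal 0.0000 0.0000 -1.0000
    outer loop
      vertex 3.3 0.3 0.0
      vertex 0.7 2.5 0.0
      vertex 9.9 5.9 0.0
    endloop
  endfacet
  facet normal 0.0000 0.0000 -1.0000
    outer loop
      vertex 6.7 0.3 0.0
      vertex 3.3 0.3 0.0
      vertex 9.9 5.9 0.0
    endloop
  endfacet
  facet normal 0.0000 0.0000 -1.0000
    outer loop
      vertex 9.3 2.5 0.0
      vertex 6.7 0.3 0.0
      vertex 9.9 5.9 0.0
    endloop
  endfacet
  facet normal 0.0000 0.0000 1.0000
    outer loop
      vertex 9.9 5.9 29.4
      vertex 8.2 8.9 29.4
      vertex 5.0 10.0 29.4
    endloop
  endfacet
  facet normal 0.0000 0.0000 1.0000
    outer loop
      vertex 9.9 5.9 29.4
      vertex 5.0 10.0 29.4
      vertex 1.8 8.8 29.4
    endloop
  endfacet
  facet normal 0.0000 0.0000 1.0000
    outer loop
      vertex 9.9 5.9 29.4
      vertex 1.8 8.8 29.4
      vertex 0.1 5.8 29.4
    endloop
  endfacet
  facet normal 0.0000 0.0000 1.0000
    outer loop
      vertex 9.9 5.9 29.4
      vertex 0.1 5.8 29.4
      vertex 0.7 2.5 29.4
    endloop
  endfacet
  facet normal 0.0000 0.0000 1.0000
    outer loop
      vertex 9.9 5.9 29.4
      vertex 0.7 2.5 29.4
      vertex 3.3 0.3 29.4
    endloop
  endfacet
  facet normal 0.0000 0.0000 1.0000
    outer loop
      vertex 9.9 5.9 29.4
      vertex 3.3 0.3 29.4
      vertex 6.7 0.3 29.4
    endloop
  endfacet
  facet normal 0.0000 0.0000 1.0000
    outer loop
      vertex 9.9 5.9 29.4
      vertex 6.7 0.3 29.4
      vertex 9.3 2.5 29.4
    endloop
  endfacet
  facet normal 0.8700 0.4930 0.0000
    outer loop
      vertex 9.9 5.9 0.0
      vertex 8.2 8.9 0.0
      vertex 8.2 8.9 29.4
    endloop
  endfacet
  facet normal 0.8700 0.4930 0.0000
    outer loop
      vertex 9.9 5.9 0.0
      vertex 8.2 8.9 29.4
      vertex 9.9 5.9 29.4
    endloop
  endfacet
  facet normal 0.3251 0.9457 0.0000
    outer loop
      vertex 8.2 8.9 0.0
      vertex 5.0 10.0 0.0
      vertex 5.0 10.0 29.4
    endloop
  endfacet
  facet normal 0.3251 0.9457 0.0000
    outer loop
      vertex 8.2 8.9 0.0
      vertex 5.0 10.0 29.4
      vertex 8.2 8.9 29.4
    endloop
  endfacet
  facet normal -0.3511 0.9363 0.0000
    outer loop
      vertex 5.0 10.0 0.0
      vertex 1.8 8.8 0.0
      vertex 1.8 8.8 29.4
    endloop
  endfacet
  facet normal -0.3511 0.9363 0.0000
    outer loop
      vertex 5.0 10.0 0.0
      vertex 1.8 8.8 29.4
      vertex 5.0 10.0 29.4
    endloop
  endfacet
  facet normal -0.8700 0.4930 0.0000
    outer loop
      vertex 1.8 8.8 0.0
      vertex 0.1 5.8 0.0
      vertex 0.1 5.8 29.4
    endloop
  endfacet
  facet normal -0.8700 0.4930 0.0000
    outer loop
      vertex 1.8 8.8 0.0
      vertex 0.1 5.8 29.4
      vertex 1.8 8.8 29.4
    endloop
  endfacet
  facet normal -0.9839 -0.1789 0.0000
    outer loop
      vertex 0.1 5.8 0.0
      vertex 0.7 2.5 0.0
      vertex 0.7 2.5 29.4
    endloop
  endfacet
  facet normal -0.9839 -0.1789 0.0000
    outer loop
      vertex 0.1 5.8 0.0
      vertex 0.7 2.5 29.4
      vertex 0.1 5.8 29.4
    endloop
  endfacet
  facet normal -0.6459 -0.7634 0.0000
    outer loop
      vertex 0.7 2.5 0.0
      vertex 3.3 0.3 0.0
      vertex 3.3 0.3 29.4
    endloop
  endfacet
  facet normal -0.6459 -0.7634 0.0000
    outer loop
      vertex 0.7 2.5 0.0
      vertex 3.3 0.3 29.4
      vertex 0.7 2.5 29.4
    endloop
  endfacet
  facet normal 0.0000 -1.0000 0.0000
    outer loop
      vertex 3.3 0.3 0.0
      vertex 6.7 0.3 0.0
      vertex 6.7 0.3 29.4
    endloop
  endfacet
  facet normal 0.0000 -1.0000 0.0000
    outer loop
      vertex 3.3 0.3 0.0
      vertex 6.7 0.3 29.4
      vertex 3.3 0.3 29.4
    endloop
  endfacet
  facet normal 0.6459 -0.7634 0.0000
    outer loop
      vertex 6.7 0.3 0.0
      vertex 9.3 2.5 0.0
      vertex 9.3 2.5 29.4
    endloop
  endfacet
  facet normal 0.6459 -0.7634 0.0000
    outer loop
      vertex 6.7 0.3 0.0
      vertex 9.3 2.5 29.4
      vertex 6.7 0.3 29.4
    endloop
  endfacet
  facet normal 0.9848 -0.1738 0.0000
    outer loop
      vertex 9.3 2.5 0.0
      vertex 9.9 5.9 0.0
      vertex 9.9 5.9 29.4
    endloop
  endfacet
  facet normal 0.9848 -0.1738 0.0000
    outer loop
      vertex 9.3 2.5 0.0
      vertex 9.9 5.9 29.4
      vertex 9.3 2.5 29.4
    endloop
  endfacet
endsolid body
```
; perimeter-only toolpath
G21 ; units = mm
G90 ; absolute positioning
G28 ; home
; layer 1
G0 Z5.9
G0 X9.9 Y5.9
G1 X8.2 Y8.9
G1 X5.0 Y10.0
G1 X1.8 Y8.8
G1 X0.1 Y5.8
G1 X0.7 Y2.5
G1 X3.3 Y0.3
G1 X6.7 Y0.3
G1 X9.3 Y2.5
G1 X9.9 Y5.9
; layer 2
G0 Z11.8
G0 X9.9 Y5.9
G1 X8.2 Y8.9
G1 X5.0 Y10.0
G1 X1.8 Y8.8
G1 X0.1 Y5.8
G1 X0.7 Y2.5
G1 X3.3 Y0.3
G1 X6.7 Y0.3
G1 X9.3 Y2.5
G1 X9.9 Y5.9
; layer 3
G0 Z17.6
G0 X9.9 Y5.9
G1 X8.2 Y8.9
G1 X5.0 Y10.0
G1 X1.8 Y8.8
G1 X0.1 Y5.8
G1 X0.7 Y2.5
G1 X3.3 Y0.3
G1 X6.7 Y0.3
G1 X9.3 Y2.5
G1 X9.9 Y5.9
; layer 4
G0 Z23.5
G0 X9.9 Y5.9
G1 X8.2 Y8.9
G1 X5.0 Y10.0
G1 X1.8 Y8.8
G1 X0.1 Y5.8
G1 X0.7 Y2.5
G1 X3.3 Y0.3
G1 X6.7 Y0.3
G1 X9.3 Y2.5
G1 X9.9 Y5.9
; layer 5
G0 Z29.4
G0 X9.9 Y5.9
G1 X8.2 Y8.9
G1 X5.0 Y10.0
G1 X1.8 Y8.8
G1 X0.1 Y5.8
G1 X0.7 Y2.5
G1 X3.3 Y0.3
G1 X6.7 Y0.3
G1 X9.3 Y2.5
G1 X9.9 Y5.9
M2 ; end

The solid is a regular 9-sided prism (a cylinder approximated with 9 flat sides), circumscribed radius ≈ 5 mm, height ≈ 29.4 mm. Slicing at Δz = 5.9 mm — 5 equal slices spanning the solid's height, so layer i sits at z = i·h/5 — gives 5 non-empty perimeters. Each is a 9-segment closed polygon; G0 lifts to the layer z and rapids to the start vertex, then G1 traces the edges.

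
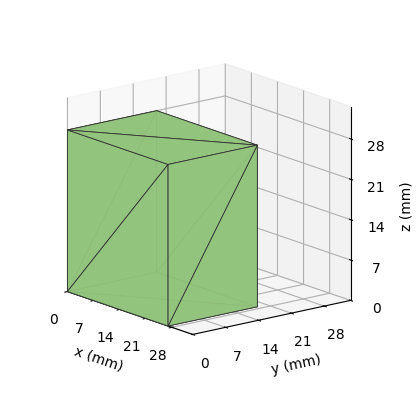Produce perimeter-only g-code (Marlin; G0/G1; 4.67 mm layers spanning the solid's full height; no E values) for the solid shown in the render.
Reading the render: the shape is a rectangular box, roughly 27 × 19 mm footprint and 28 mm tall (dimensions read to the nearest mm from the axis ticks). For the g-code, the solid's height is divided into equal slices at the stated Δz and each level perimeter traced with G1 moves after a G0 lift.

; perimeter-only toolpath
G21 ; units = mm
G90 ; absolute positioning
G28 ; home
; layer 1
G0 Z4.67
G0 X0.00 Y0.00
G1 X27.00 Y0.00
G1 X27.00 Y19.00
G1 X0.00 Y19.00
G1 X0.00 Y0.00
; layer 2
G0 Z9.33
G0 X0.00 Y0.00
G1 X27.00 Y0.00
G1 X27.00 Y19.00
G1 X0.00 Y19.00
G1 X0.00 Y0.00
; layer 3
G0 Z14.00
G0 X0.00 Y0.00
G1 X27.00 Y0.00
G1 X27.00 Y19.00
G1 X0.00 Y19.00
G1 X0.00 Y0.00
; layer 4
G0 Z18.67
G0 X0.00 Y0.00
G1 X27.00 Y0.00
G1 X27.00 Y19.00
G1 X0.00 Y19.00
G1 X0.00 Y0.00
; layer 5
G0 Z23.33
G0 X0.00 Y0.00
G1 X27.00 Y0.00
G1 X27.00 Y19.00
G1 X0.00 Y19.00
G1 X0.00 Y0.00
; layer 6
G0 Z28.00
G0 X0.00 Y0.00
G1 X27.00 Y0.00
G1 X27.00 Y19.00
G1 X0.00 Y19.00
G1 X0.00 Y0.00
M2 ; end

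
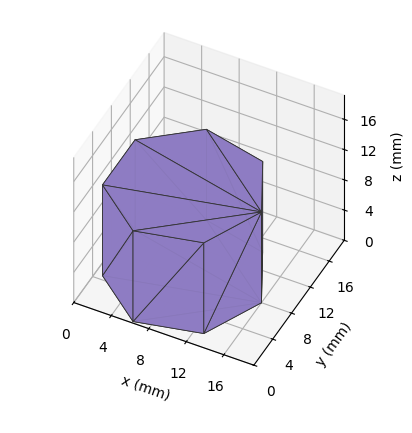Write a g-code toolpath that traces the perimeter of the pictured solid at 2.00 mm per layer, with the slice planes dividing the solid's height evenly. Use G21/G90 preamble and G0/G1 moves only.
Reading the render: the shape is a regular 7-sided prism (a cylinder approximated with 7 flat sides), circumscribed radius ≈ 8 mm, height ≈ 12 mm (dimensions read to the nearest mm from the axis ticks). For the g-code, the solid's height is divided into equal slices at the stated Δz and each level perimeter traced with G1 moves after a G0 lift.

; perimeter-only toolpath
G21 ; units = mm
G90 ; absolute positioning
G28 ; home
; layer 1
G0 Z2.00
G0 X16.00 Y8.00
G1 X12.99 Y14.25
G1 X6.22 Y15.80
G1 X0.79 Y11.47
G1 X0.79 Y4.53
G1 X6.22 Y0.20
G1 X12.99 Y1.75
G1 X16.00 Y8.00
; layer 2
G0 Z4.00
G0 X16.00 Y8.00
G1 X12.99 Y14.25
G1 X6.22 Y15.80
G1 X0.79 Y11.47
G1 X0.79 Y4.53
G1 X6.22 Y0.20
G1 X12.99 Y1.75
G1 X16.00 Y8.00
; layer 3
G0 Z6.00
G0 X16.00 Y8.00
G1 X12.99 Y14.25
G1 X6.22 Y15.80
G1 X0.79 Y11.47
G1 X0.79 Y4.53
G1 X6.22 Y0.20
G1 X12.99 Y1.75
G1 X16.00 Y8.00
; layer 4
G0 Z8.00
G0 X16.00 Y8.00
G1 X12.99 Y14.25
G1 X6.22 Y15.80
G1 X0.79 Y11.47
G1 X0.79 Y4.53
G1 X6.22 Y0.20
G1 X12.99 Y1.75
G1 X16.00 Y8.00
; layer 5
G0 Z10.00
G0 X16.00 Y8.00
G1 X12.99 Y14.25
G1 X6.22 Y15.80
G1 X0.79 Y11.47
G1 X0.79 Y4.53
G1 X6.22 Y0.20
G1 X12.99 Y1.75
G1 X16.00 Y8.00
; layer 6
G0 Z12.00
G0 X16.00 Y8.00
G1 X12.99 Y14.25
G1 X6.22 Y15.80
G1 X0.79 Y11.47
G1 X0.79 Y4.53
G1 X6.22 Y0.20
G1 X12.99 Y1.75
G1 X16.00 Y8.00
M2 ; end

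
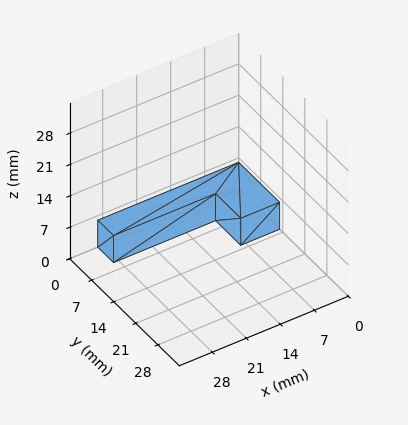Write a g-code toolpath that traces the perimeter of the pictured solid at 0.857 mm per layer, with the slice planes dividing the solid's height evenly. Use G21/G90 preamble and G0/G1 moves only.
Reading the render: the shape is an L-shaped prism: outer 29 × 13 mm, arm thicknesses ≈ 5 mm (horizontal) and 8 mm (vertical), extruded 6 mm in z (dimensions read to the nearest mm from the axis ticks). For the g-code, the solid's height is divided into equal slices at the stated Δz and each level perimeter traced with G1 moves after a G0 lift.

; perimeter-only toolpath
G21 ; units = mm
G90 ; absolute positioning
G28 ; home
; layer 1
G0 Z0.857
G0 X0.000 Y0.000
G1 X29.000 Y0.000
G1 X29.000 Y5.000
G1 X8.000 Y5.000
G1 X8.000 Y13.000
G1 X0.000 Y13.000
G1 X0.000 Y0.000
; layer 2
G0 Z1.714
G0 X0.000 Y0.000
G1 X29.000 Y0.000
G1 X29.000 Y5.000
G1 X8.000 Y5.000
G1 X8.000 Y13.000
G1 X0.000 Y13.000
G1 X0.000 Y0.000
; layer 3
G0 Z2.571
G0 X0.000 Y0.000
G1 X29.000 Y0.000
G1 X29.000 Y5.000
G1 X8.000 Y5.000
G1 X8.000 Y13.000
G1 X0.000 Y13.000
G1 X0.000 Y0.000
; layer 4
G0 Z3.429
G0 X0.000 Y0.000
G1 X29.000 Y0.000
G1 X29.000 Y5.000
G1 X8.000 Y5.000
G1 X8.000 Y13.000
G1 X0.000 Y13.000
G1 X0.000 Y0.000
; layer 5
G0 Z4.286
G0 X0.000 Y0.000
G1 X29.000 Y0.000
G1 X29.000 Y5.000
G1 X8.000 Y5.000
G1 X8.000 Y13.000
G1 X0.000 Y13.000
G1 X0.000 Y0.000
; layer 6
G0 Z5.143
G0 X0.000 Y0.000
G1 X29.000 Y0.000
G1 X29.000 Y5.000
G1 X8.000 Y5.000
G1 X8.000 Y13.000
G1 X0.000 Y13.000
G1 X0.000 Y0.000
; layer 7
G0 Z6.000
G0 X0.000 Y0.000
G1 X29.000 Y0.000
G1 X29.000 Y5.000
G1 X8.000 Y5.000
G1 X8.000 Y13.000
G1 X0.000 Y13.000
G1 X0.000 Y0.000
M2 ; end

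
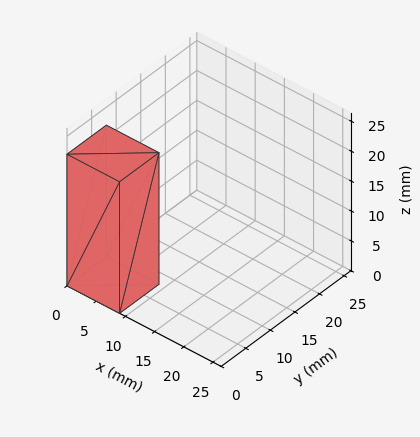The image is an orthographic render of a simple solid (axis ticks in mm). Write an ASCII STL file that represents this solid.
Reading the render: the shape is a rectangular box, roughly 9 × 8 mm footprint and 22 mm tall (dimensions read to the nearest mm from the axis ticks). For the STL, each face is triangulated and given an outward normal.

solid part
  facet normal 0.0000 0.0000 -1.0000
    outer loop
      vertex 9.00 8.00 0.00
      vertex 9.00 0.00 0.00
      vertex 0.00 0.00 0.00
    endloop
  endfacet
  facet normal 0.0000 0.0000 -1.0000
    outer loop
      vertex 0.00 8.00 0.00
      vertex 9.00 8.00 0.00
      vertex 0.00 0.00 0.00
    endloop
  endfacet
  facet normal 0.0000 0.0000 1.0000
    outer loop
      vertex 0.00 0.00 22.00
      vertex 9.00 0.00 22.00
      vertex 9.00 8.00 22.00
    endloop
  endfacet
  facet normal 0.0000 0.0000 1.0000
    outer loop
      vertex 0.00 0.00 22.00
      vertex 9.00 8.00 22.00
      vertex 0.00 8.00 22.00
    endloop
  endfacet
  facet normal 0.0000 -1.0000 0.0000
    outer loop
      vertex 0.00 0.00 0.00
      vertex 9.00 0.00 0.00
      vertex 9.00 0.00 22.00
    endloop
  endfacet
  facet normal 0.0000 -1.0000 0.0000
    outer loop
      vertex 0.00 0.00 0.00
      vertex 9.00 0.00 22.00
      vertex 0.00 0.00 22.00
    endloop
  endfacet
  facet normal 0.0000 1.0000 0.0000
    outer loop
      vertex 9.00 8.00 22.00
      vertex 9.00 8.00 0.00
      vertex 0.00 8.00 0.00
    endloop
  endfacet
  facet normal 0.0000 1.0000 0.0000
    outer loop
      vertex 0.00 8.00 22.00
      vertex 9.00 8.00 22.00
      vertex 0.00 8.00 0.00
    endloop
  endfacet
  facet normal -1.0000 0.0000 0.0000
    outer loop
      vertex 0.00 8.00 22.00
      vertex 0.00 8.00 0.00
      vertex 0.00 0.00 0.00
    endloop
  endfacet
  facet normal -1.0000 0.0000 0.0000
    outer loop
      vertex 0.00 0.00 22.00
      vertex 0.00 8.00 22.00
      vertex 0.00 0.00 0.00
    endloop
  endfacet
  facet normal 1.0000 0.0000 0.0000
    outer loop
      vertex 9.00 0.00 0.00
      vertex 9.00 8.00 0.00
      vertex 9.00 8.00 22.00
    endloop
  endfacet
  facet normal 1.0000 0.0000 0.0000
    outer loop
      vertex 9.00 0.00 0.00
      vertex 9.00 8.00 22.00
      vertex 9.00 0.00 22.00
    endloop
  endfacet
endsolid part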